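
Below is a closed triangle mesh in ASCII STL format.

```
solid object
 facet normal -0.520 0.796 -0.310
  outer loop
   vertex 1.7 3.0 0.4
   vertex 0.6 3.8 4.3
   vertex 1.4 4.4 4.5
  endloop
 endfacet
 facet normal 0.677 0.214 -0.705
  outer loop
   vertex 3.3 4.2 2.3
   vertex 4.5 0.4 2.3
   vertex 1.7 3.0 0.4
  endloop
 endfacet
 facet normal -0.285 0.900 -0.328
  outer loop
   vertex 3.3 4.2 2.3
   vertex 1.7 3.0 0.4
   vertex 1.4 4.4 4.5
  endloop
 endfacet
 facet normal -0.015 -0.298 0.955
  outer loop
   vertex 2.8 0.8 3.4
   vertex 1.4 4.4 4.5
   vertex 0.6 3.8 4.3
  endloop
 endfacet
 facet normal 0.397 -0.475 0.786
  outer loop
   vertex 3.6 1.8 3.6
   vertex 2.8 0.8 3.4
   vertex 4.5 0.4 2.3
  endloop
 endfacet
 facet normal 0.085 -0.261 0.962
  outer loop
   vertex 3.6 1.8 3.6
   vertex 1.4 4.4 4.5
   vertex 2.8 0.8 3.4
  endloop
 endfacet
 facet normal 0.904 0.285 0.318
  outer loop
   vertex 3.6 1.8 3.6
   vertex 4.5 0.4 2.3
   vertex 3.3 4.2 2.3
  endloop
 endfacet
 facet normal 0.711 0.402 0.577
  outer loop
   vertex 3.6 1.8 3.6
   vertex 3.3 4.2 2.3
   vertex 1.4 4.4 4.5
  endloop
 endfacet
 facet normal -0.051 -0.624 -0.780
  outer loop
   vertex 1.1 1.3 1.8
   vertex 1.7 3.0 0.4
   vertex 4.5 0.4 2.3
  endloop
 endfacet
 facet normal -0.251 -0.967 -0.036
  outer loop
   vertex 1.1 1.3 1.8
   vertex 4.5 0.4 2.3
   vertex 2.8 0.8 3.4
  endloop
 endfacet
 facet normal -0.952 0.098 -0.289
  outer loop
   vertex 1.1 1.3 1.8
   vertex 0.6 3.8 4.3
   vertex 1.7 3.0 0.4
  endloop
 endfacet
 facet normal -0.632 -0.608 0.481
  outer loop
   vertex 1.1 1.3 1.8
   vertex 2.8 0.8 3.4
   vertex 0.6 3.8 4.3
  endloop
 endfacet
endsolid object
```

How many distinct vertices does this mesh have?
8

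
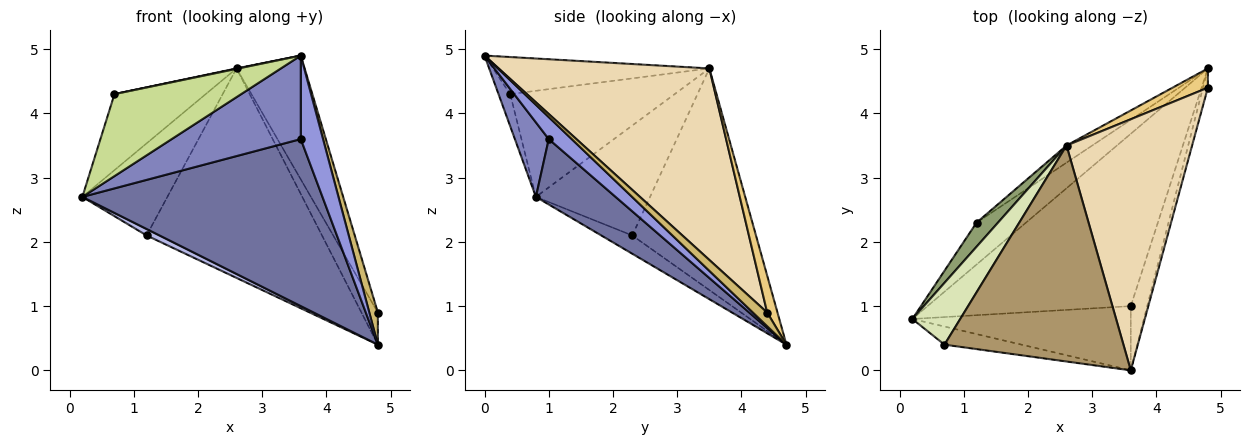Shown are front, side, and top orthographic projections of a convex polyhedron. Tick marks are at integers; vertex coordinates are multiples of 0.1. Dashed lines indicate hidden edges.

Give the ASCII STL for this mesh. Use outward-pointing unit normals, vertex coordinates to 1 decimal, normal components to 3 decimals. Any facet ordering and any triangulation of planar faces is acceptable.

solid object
 facet normal 0.225 -0.678 -0.700
  outer loop
   vertex 3.6 1.0 3.6
   vertex 0.2 0.8 2.7
   vertex 4.8 4.7 0.4
  endloop
 endfacet
 facet normal 0.204 -0.776 -0.597
  outer loop
   vertex 3.6 1.0 3.6
   vertex 3.6 0.0 4.9
   vertex 0.2 0.8 2.7
  endloop
 endfacet
 facet normal 0.633 -0.614 -0.472
  outer loop
   vertex 3.6 1.0 3.6
   vertex 4.8 4.7 0.4
   vertex 3.6 0.0 4.9
  endloop
 endfacet
 facet normal -0.343 -0.142 -0.928
  outer loop
   vertex 1.2 2.3 2.1
   vertex 4.8 4.7 0.4
   vertex 0.2 0.8 2.7
  endloop
 endfacet
 facet normal -0.792 0.590 0.154
  outer loop
   vertex 1.2 2.3 2.1
   vertex 0.2 0.8 2.7
   vertex 2.6 3.5 4.7
  endloop
 endfacet
 facet normal -0.575 0.815 -0.067
  outer loop
   vertex 1.2 2.3 2.1
   vertex 2.6 3.5 4.7
   vertex 4.8 4.7 0.4
  endloop
 endfacet
 facet normal -0.090 -0.972 -0.215
  outer loop
   vertex 0.7 0.4 4.3
   vertex 0.2 0.8 2.7
   vertex 3.6 0.0 4.9
  endloop
 endfacet
 facet normal -0.813 0.451 0.367
  outer loop
   vertex 0.7 0.4 4.3
   vertex 2.6 3.5 4.7
   vertex 0.2 0.8 2.7
  endloop
 endfacet
 facet normal -0.203 -0.002 0.979
  outer loop
   vertex 0.7 0.4 4.3
   vertex 3.6 0.0 4.9
   vertex 2.6 3.5 4.7
  endloop
 endfacet
 facet normal 0.819 -0.492 -0.295
  outer loop
   vertex 4.8 4.4 0.9
   vertex 3.6 0.0 4.9
   vertex 4.8 4.7 0.4
  endloop
 endfacet
 facet normal 0.474 0.755 0.453
  outer loop
   vertex 4.8 4.4 0.9
   vertex 4.8 4.7 0.4
   vertex 2.6 3.5 4.7
  endloop
 endfacet
 facet normal 0.807 0.261 0.529
  outer loop
   vertex 4.8 4.4 0.9
   vertex 2.6 3.5 4.7
   vertex 3.6 0.0 4.9
  endloop
 endfacet
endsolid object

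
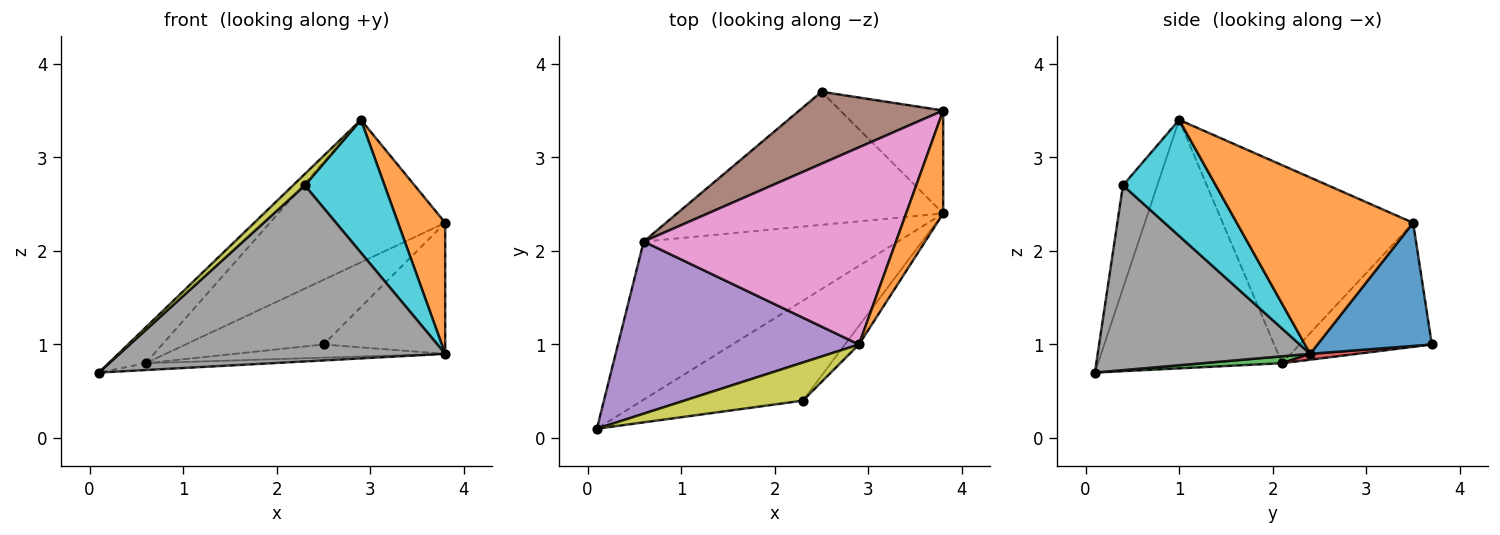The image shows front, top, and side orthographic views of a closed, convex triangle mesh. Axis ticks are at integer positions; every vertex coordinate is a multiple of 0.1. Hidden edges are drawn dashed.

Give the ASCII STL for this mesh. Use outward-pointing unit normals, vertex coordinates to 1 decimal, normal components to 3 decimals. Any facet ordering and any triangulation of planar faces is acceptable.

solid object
 facet normal 0.594 0.632 -0.497
  outer loop
   vertex 3.8 3.5 2.3
   vertex 3.8 2.4 0.9
   vertex 2.5 3.7 1.0
  endloop
 endfacet
 facet normal 0.947 -0.253 0.199
  outer loop
   vertex 3.8 3.5 2.3
   vertex 2.9 1.0 3.4
   vertex 3.8 2.4 0.9
  endloop
 endfacet
 facet normal 0.027 0.043 -0.999
  outer loop
   vertex 0.6 2.1 0.8
   vertex 3.8 2.4 0.9
   vertex 0.1 0.1 0.7
  endloop
 endfacet
 facet normal 0.022 0.098 -0.995
  outer loop
   vertex 0.6 2.1 0.8
   vertex 2.5 3.7 1.0
   vertex 3.8 2.4 0.9
  endloop
 endfacet
 facet normal -0.710 0.143 0.689
  outer loop
   vertex 0.6 2.1 0.8
   vertex 0.1 0.1 0.7
   vertex 2.9 1.0 3.4
  endloop
 endfacet
 facet normal -0.540 0.563 0.626
  outer loop
   vertex 0.6 2.1 0.8
   vertex 3.8 3.5 2.3
   vertex 2.5 3.7 1.0
  endloop
 endfacet
 facet normal -0.537 0.494 0.684
  outer loop
   vertex 0.6 2.1 0.8
   vertex 2.9 1.0 3.4
   vertex 3.8 3.5 2.3
  endloop
 endfacet
 facet normal 0.493 -0.756 -0.429
  outer loop
   vertex 2.3 0.4 2.7
   vertex 0.1 0.1 0.7
   vertex 3.8 2.4 0.9
  endloop
 endfacet
 facet normal -0.640 -0.220 0.737
  outer loop
   vertex 2.3 0.4 2.7
   vertex 2.9 1.0 3.4
   vertex 0.1 0.1 0.7
  endloop
 endfacet
 facet normal 0.755 -0.649 -0.091
  outer loop
   vertex 2.3 0.4 2.7
   vertex 3.8 2.4 0.9
   vertex 2.9 1.0 3.4
  endloop
 endfacet
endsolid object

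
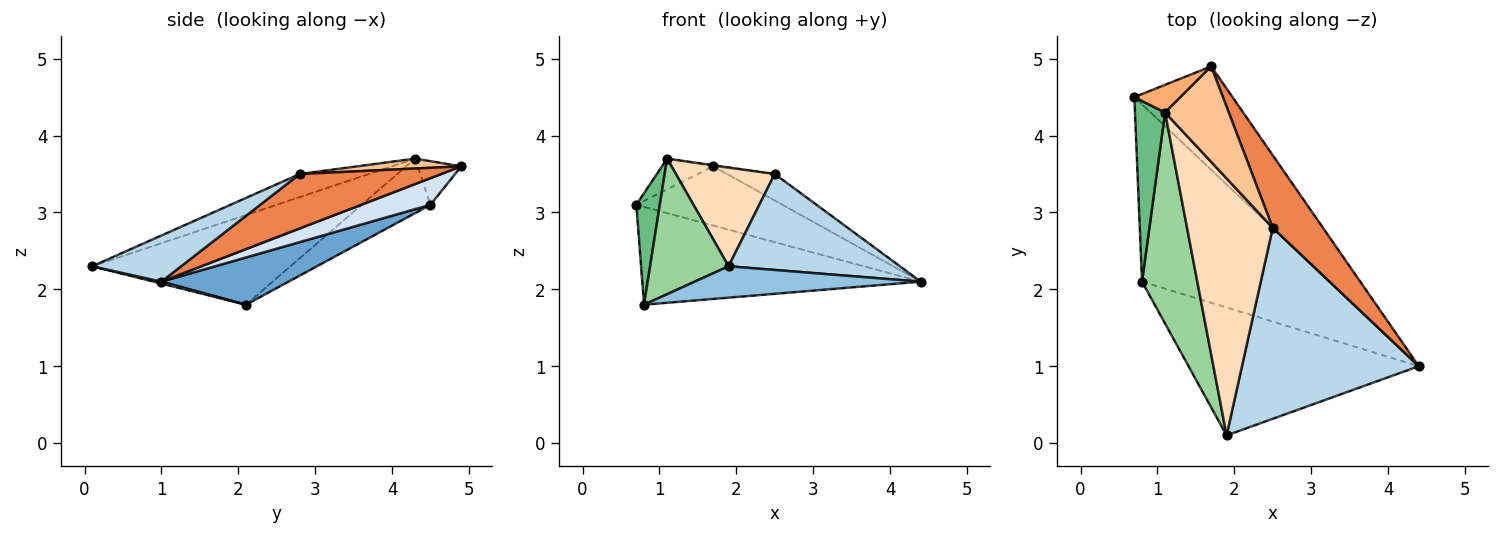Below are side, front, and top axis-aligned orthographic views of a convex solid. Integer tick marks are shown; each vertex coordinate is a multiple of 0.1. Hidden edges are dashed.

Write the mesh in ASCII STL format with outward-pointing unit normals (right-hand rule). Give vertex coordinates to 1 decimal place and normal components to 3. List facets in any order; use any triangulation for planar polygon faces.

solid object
 facet normal 0.215 0.472 -0.855
  outer loop
   vertex 0.8 2.1 1.8
   vertex 0.7 4.5 3.1
   vertex 4.4 1.0 2.1
  endloop
 endfacet
 facet normal 0.008 -0.238 -0.971
  outer loop
   vertex 0.8 2.1 1.8
   vertex 4.4 1.0 2.1
   vertex 1.9 0.1 2.3
  endloop
 endfacet
 facet normal 0.227 -0.437 0.870
  outer loop
   vertex 2.5 2.8 3.5
   vertex 1.9 0.1 2.3
   vertex 4.4 1.0 2.1
  endloop
 endfacet
 facet normal 0.229 0.483 -0.845
  outer loop
   vertex 1.7 4.9 3.6
   vertex 4.4 1.0 2.1
   vertex 0.7 4.5 3.1
  endloop
 endfacet
 facet normal 0.713 0.240 0.659
  outer loop
   vertex 1.7 4.9 3.6
   vertex 2.5 2.8 3.5
   vertex 4.4 1.0 2.1
  endloop
 endfacet
 facet normal -0.534 0.628 0.566
  outer loop
   vertex 1.1 4.3 3.7
   vertex 1.7 4.9 3.6
   vertex 0.7 4.5 3.1
  endloop
 endfacet
 facet normal 0.153 0.011 0.988
  outer loop
   vertex 1.1 4.3 3.7
   vertex 2.5 2.8 3.5
   vertex 1.7 4.9 3.6
  endloop
 endfacet
 facet normal -0.244 -0.348 0.905
  outer loop
   vertex 1.1 4.3 3.7
   vertex 1.9 0.1 2.3
   vertex 2.5 2.8 3.5
  endloop
 endfacet
 facet normal -0.839 -0.286 0.464
  outer loop
   vertex 1.1 4.3 3.7
   vertex 0.7 4.5 3.1
   vertex 0.8 2.1 1.8
  endloop
 endfacet
 facet normal -0.807 -0.319 0.497
  outer loop
   vertex 1.1 4.3 3.7
   vertex 0.8 2.1 1.8
   vertex 1.9 0.1 2.3
  endloop
 endfacet
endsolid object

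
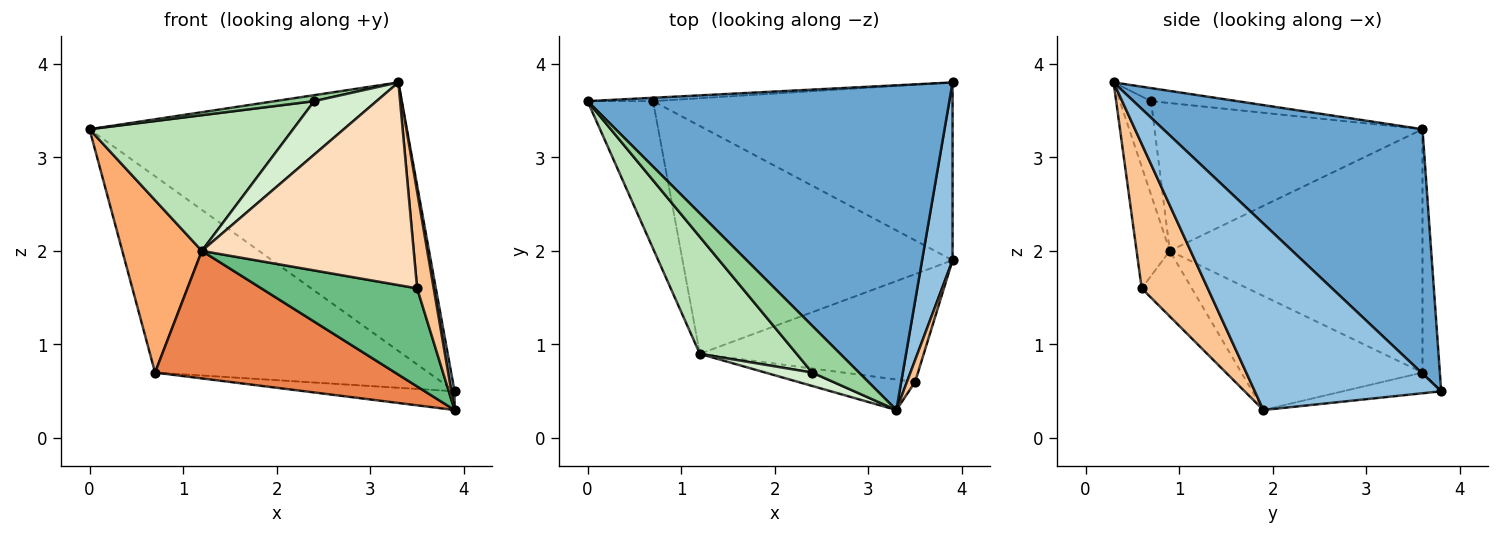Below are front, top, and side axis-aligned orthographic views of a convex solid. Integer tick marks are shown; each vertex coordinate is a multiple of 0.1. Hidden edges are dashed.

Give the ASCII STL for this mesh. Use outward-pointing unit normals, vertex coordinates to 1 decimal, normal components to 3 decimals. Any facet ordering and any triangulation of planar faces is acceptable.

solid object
 facet normal 0.462 0.565 0.684
  outer loop
   vertex 3.3 0.3 3.8
   vertex 3.9 3.8 0.5
   vertex 0.0 3.6 3.3
  endloop
 endfacet
 facet normal 0.987 -0.017 0.161
  outer loop
   vertex 3.9 1.9 0.3
   vertex 3.9 3.8 0.5
   vertex 3.3 0.3 3.8
  endloop
 endfacet
 facet normal -0.063 0.998 -0.017
  outer loop
   vertex 0.7 3.6 0.7
   vertex 0.0 3.6 3.3
   vertex 3.9 3.8 0.5
  endloop
 endfacet
 facet normal -0.069 0.104 -0.992
  outer loop
   vertex 0.7 3.6 0.7
   vertex 3.9 3.8 0.5
   vertex 3.9 1.9 0.3
  endloop
 endfacet
 facet normal -0.346 -0.458 -0.819
  outer loop
   vertex 1.2 0.9 2.0
   vertex 0.7 3.6 0.7
   vertex 3.9 1.9 0.3
  endloop
 endfacet
 facet normal -0.924 -0.291 -0.249
  outer loop
   vertex 1.2 0.9 2.0
   vertex 0.0 3.6 3.3
   vertex 0.7 3.6 0.7
  endloop
 endfacet
 facet normal 0.968 -0.243 0.055
  outer loop
   vertex 3.5 0.6 1.6
   vertex 3.9 1.9 0.3
   vertex 3.3 0.3 3.8
  endloop
 endfacet
 facet normal -0.153 -0.977 -0.147
  outer loop
   vertex 3.5 0.6 1.6
   vertex 3.3 0.3 3.8
   vertex 1.2 0.9 2.0
  endloop
 endfacet
 facet normal -0.212 -0.658 -0.723
  outer loop
   vertex 3.5 0.6 1.6
   vertex 1.2 0.9 2.0
   vertex 3.9 1.9 0.3
  endloop
 endfacet
 facet normal -0.267 -0.122 0.956
  outer loop
   vertex 2.4 0.7 3.6
   vertex 3.3 0.3 3.8
   vertex 0.0 3.6 3.3
  endloop
 endfacet
 facet normal -0.706 -0.536 0.462
  outer loop
   vertex 2.4 0.7 3.6
   vertex 0.0 3.6 3.3
   vertex 1.2 0.9 2.0
  endloop
 endfacet
 facet normal -0.436 -0.873 0.218
  outer loop
   vertex 2.4 0.7 3.6
   vertex 1.2 0.9 2.0
   vertex 3.3 0.3 3.8
  endloop
 endfacet
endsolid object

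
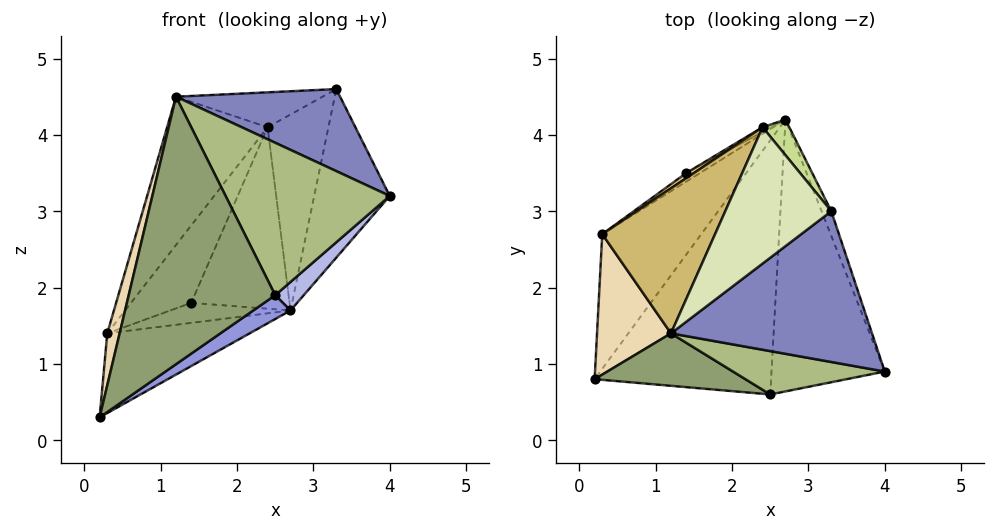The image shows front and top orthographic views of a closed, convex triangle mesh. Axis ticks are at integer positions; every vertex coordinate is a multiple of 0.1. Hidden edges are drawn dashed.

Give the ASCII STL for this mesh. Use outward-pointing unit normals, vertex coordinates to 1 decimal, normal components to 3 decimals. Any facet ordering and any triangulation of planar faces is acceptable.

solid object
 facet normal 0.937 0.346 -0.051
  outer loop
   vertex 3.3 3.0 4.6
   vertex 4.0 0.9 3.2
   vertex 2.7 4.2 1.7
  endloop
 endfacet
 facet normal 0.307 -0.455 0.836
  outer loop
   vertex 1.2 1.4 4.5
   vertex 4.0 0.9 3.2
   vertex 3.3 3.0 4.6
  endloop
 endfacet
 facet normal 0.565 -0.077 -0.822
  outer loop
   vertex 2.5 0.6 1.9
   vertex 0.2 0.8 0.3
   vertex 2.7 4.2 1.7
  endloop
 endfacet
 facet normal 0.662 -0.078 -0.746
  outer loop
   vertex 2.5 0.6 1.9
   vertex 2.7 4.2 1.7
   vertex 4.0 0.9 3.2
  endloop
 endfacet
 facet normal -0.214 -0.959 0.188
  outer loop
   vertex 2.5 0.6 1.9
   vertex 1.2 1.4 4.5
   vertex 0.2 0.8 0.3
  endloop
 endfacet
 facet normal -0.045 -0.961 0.273
  outer loop
   vertex 2.5 0.6 1.9
   vertex 4.0 0.9 3.2
   vertex 1.2 1.4 4.5
  endloop
 endfacet
 facet normal 0.741 0.661 0.120
  outer loop
   vertex 2.4 4.1 4.1
   vertex 3.3 3.0 4.6
   vertex 2.7 4.2 1.7
  endloop
 endfacet
 facet normal -0.229 0.241 0.943
  outer loop
   vertex 2.4 4.1 4.1
   vertex 1.2 1.4 4.5
   vertex 3.3 3.0 4.6
  endloop
 endfacet
 facet normal -0.475 0.880 -0.023
  outer loop
   vertex 1.4 3.5 1.8
   vertex 2.4 4.1 4.1
   vertex 2.7 4.2 1.7
  endloop
 endfacet
 facet normal -0.809 0.420 0.411
  outer loop
   vertex 0.3 2.7 1.4
   vertex 1.2 1.4 4.5
   vertex 2.4 4.1 4.1
  endloop
 endfacet
 facet normal -0.600 0.798 0.052
  outer loop
   vertex 0.3 2.7 1.4
   vertex 2.4 4.1 4.1
   vertex 1.4 3.5 1.8
  endloop
 endfacet
 facet normal -0.966 -0.090 0.243
  outer loop
   vertex 0.3 2.7 1.4
   vertex 0.2 0.8 0.3
   vertex 1.2 1.4 4.5
  endloop
 endfacet
 facet normal -0.206 0.498 -0.842
  outer loop
   vertex 0.3 2.7 1.4
   vertex 2.7 4.2 1.7
   vertex 0.2 0.8 0.3
  endloop
 endfacet
 facet normal -0.465 0.814 -0.349
  outer loop
   vertex 0.3 2.7 1.4
   vertex 1.4 3.5 1.8
   vertex 2.7 4.2 1.7
  endloop
 endfacet
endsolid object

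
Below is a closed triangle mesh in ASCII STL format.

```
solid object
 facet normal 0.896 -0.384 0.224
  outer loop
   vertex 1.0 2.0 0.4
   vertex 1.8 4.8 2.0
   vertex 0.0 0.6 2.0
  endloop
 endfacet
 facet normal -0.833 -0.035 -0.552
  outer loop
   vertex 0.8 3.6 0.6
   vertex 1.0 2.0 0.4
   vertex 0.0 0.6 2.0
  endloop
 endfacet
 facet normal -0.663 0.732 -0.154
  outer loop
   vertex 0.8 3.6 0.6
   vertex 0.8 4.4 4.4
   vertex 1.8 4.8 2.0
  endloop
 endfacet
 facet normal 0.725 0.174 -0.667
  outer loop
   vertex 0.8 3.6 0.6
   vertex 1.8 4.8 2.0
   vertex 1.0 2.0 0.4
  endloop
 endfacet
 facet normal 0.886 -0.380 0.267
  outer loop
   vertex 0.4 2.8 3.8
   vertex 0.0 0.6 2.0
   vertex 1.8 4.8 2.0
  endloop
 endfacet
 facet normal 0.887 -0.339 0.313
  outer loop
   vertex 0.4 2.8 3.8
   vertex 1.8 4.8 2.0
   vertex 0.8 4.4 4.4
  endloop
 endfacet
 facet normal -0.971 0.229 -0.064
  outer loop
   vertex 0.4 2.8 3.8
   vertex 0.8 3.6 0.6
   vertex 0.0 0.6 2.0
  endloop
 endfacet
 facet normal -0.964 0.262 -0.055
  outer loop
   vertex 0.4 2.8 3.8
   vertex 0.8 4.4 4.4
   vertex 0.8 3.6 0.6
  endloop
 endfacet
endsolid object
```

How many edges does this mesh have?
12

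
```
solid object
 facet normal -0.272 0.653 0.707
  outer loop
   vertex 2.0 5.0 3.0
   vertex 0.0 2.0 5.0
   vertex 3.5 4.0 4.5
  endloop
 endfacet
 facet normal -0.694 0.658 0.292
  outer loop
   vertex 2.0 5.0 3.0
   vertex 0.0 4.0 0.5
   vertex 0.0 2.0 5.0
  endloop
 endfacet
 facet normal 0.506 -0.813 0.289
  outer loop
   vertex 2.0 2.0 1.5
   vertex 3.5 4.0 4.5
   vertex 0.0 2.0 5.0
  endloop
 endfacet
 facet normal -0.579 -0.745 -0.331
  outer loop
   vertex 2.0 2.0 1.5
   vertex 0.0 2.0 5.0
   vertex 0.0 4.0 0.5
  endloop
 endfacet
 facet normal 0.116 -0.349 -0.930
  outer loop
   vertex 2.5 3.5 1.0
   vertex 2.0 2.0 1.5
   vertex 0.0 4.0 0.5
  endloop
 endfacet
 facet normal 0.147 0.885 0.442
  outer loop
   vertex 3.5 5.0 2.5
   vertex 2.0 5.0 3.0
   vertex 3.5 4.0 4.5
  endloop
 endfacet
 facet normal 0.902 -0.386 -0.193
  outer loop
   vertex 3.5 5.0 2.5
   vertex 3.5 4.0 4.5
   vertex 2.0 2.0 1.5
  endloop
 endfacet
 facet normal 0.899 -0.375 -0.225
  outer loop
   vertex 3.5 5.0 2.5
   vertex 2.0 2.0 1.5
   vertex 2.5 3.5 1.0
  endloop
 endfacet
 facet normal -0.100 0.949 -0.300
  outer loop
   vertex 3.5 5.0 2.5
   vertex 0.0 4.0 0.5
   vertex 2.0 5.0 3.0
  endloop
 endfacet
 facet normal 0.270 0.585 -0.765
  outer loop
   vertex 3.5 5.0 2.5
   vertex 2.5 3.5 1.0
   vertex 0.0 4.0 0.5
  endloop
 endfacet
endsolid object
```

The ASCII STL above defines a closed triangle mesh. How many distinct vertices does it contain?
7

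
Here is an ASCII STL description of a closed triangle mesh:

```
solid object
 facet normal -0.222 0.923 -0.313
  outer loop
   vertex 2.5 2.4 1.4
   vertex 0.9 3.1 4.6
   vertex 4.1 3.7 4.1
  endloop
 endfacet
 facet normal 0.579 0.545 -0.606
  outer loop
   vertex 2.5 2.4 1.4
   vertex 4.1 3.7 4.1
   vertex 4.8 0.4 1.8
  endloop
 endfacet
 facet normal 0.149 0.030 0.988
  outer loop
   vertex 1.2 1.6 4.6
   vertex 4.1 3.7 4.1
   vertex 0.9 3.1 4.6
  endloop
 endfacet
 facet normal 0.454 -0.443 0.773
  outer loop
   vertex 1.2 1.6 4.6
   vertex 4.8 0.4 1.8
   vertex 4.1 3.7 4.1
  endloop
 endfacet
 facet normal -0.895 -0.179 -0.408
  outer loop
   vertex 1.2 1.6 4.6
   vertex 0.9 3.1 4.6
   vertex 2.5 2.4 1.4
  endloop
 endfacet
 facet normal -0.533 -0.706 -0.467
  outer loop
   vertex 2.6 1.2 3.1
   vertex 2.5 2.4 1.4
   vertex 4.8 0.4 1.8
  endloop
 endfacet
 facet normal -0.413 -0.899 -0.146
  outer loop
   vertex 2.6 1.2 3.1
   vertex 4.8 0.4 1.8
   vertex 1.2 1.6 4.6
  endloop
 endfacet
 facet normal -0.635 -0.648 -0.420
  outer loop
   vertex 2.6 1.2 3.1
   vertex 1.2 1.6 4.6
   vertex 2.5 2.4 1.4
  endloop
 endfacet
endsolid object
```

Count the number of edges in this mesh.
12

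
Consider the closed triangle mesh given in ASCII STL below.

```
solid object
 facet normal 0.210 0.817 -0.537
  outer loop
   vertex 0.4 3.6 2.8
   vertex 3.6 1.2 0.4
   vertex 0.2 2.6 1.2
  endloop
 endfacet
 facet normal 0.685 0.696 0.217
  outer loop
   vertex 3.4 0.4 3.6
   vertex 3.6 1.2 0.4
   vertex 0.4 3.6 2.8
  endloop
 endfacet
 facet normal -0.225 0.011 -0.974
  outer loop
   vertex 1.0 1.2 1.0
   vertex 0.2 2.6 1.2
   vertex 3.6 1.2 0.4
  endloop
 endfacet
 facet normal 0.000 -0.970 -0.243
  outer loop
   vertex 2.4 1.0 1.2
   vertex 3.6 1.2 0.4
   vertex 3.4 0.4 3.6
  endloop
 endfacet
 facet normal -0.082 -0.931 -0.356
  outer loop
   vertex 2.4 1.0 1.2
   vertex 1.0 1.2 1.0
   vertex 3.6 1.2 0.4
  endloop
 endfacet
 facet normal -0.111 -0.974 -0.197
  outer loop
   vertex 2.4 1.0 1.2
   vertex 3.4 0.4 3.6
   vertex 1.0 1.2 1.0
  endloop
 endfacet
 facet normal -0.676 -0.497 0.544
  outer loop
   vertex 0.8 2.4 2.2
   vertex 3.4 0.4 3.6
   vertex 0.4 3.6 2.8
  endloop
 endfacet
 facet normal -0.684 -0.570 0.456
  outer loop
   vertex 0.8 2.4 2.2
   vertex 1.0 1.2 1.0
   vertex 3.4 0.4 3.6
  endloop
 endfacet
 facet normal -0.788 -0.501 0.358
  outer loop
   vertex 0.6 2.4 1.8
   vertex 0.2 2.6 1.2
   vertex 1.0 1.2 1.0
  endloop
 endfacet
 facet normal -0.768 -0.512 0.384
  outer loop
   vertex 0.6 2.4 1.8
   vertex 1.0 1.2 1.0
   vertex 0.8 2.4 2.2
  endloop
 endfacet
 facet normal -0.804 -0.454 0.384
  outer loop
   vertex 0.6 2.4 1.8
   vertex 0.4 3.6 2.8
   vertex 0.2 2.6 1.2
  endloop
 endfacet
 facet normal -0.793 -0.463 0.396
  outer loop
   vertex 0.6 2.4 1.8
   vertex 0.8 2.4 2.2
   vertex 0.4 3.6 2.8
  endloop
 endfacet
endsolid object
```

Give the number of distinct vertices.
8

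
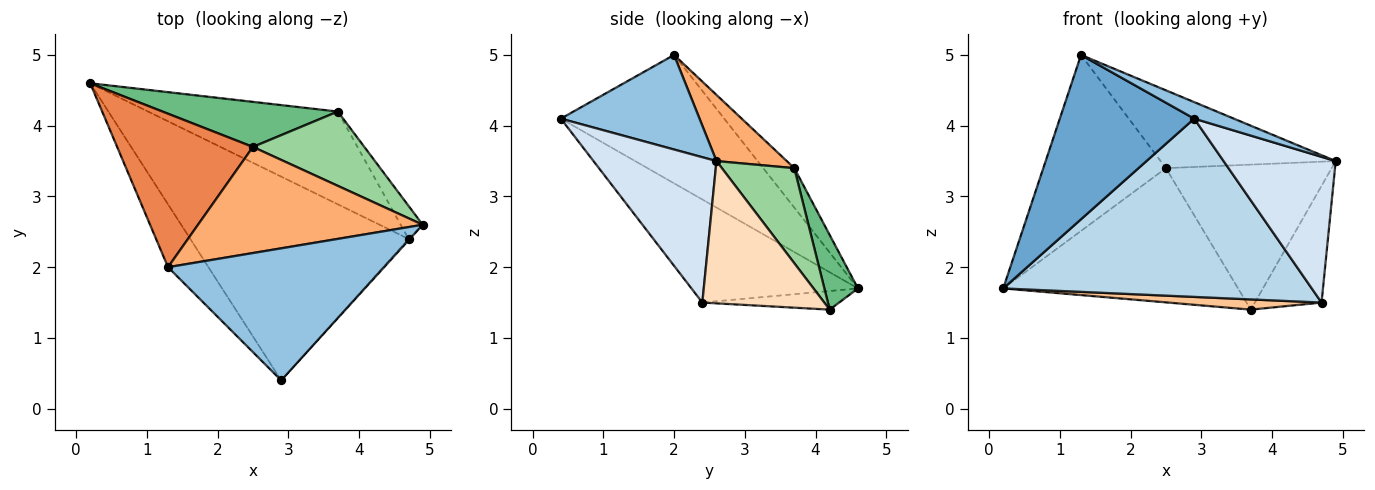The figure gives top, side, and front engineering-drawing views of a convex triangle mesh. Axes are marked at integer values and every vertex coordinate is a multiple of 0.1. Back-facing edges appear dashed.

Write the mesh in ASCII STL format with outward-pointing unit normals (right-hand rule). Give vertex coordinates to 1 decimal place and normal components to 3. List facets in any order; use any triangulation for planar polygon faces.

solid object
 facet normal -0.750 -0.617 -0.236
  outer loop
   vertex 1.3 2.0 5.0
   vertex 0.2 4.6 1.7
   vertex 2.9 0.4 4.1
  endloop
 endfacet
 facet normal 0.398 -0.114 0.910
  outer loop
   vertex 1.3 2.0 5.0
   vertex 2.9 0.4 4.1
   vertex 4.9 2.6 3.5
  endloop
 endfacet
 facet normal -0.335 -0.620 -0.709
  outer loop
   vertex 4.7 2.4 1.5
   vertex 2.9 0.4 4.1
   vertex 0.2 4.6 1.7
  endloop
 endfacet
 facet normal 0.739 -0.674 -0.007
  outer loop
   vertex 4.7 2.4 1.5
   vertex 4.9 2.6 3.5
   vertex 2.9 0.4 4.1
  endloop
 endfacet
 facet normal -0.188 0.740 0.646
  outer loop
   vertex 2.5 3.7 3.4
   vertex 0.2 4.6 1.7
   vertex 1.3 2.0 5.0
  endloop
 endfacet
 facet normal 0.231 0.575 0.785
  outer loop
   vertex 2.5 3.7 3.4
   vertex 1.3 2.0 5.0
   vertex 4.9 2.6 3.5
  endloop
 endfacet
 facet normal -0.097 -0.109 -0.989
  outer loop
   vertex 3.7 4.2 1.4
   vertex 4.7 2.4 1.5
   vertex 0.2 4.6 1.7
  endloop
 endfacet
 facet normal 0.869 0.476 -0.134
  outer loop
   vertex 3.7 4.2 1.4
   vertex 4.9 2.6 3.5
   vertex 4.7 2.4 1.5
  endloop
 endfacet
 facet normal 0.134 0.939 0.315
  outer loop
   vertex 3.7 4.2 1.4
   vertex 0.2 4.6 1.7
   vertex 2.5 3.7 3.4
  endloop
 endfacet
 facet normal 0.362 0.830 0.425
  outer loop
   vertex 3.7 4.2 1.4
   vertex 2.5 3.7 3.4
   vertex 4.9 2.6 3.5
  endloop
 endfacet
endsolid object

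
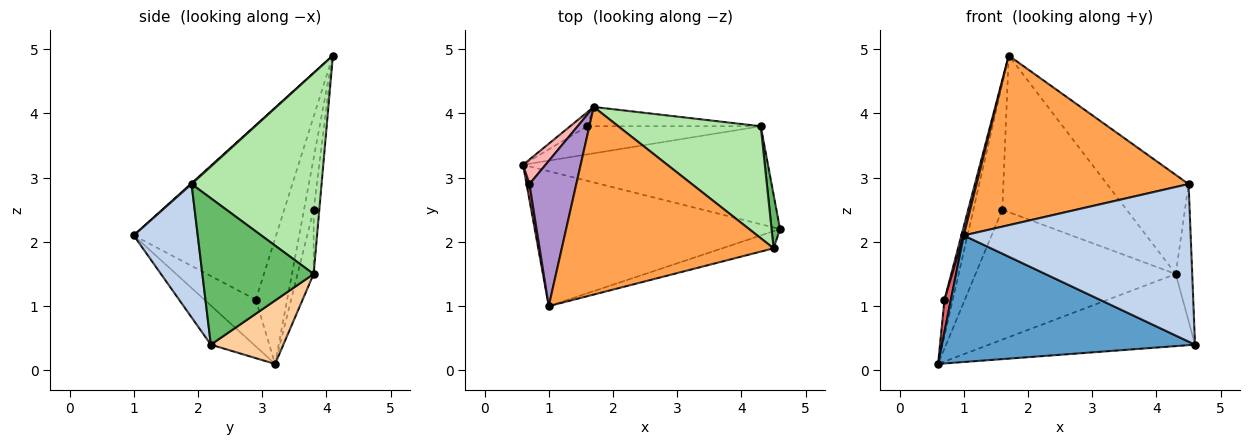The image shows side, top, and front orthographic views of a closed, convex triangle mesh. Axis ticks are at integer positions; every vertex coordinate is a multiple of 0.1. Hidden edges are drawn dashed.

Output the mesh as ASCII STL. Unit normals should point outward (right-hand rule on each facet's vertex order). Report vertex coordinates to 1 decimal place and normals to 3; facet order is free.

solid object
 facet normal -0.116 -0.680 -0.724
  outer loop
   vertex 1.0 1.0 2.1
   vertex 0.6 3.2 0.1
   vertex 4.6 2.2 0.4
  endloop
 endfacet
 facet normal 0.270 -0.957 -0.104
  outer loop
   vertex 4.5 1.9 2.9
   vertex 1.0 1.0 2.1
   vertex 4.6 2.2 0.4
  endloop
 endfacet
 facet normal 0.003 -0.671 0.742
  outer loop
   vertex 4.5 1.9 2.9
   vertex 1.7 4.1 4.9
   vertex 1.0 1.0 2.1
  endloop
 endfacet
 facet normal 0.204 0.580 -0.788
  outer loop
   vertex 4.3 3.8 1.5
   vertex 4.6 2.2 0.4
   vertex 0.6 3.2 0.1
  endloop
 endfacet
 facet normal 0.988 0.146 0.057
  outer loop
   vertex 4.3 3.8 1.5
   vertex 4.5 1.9 2.9
   vertex 4.6 2.2 0.4
  endloop
 endfacet
 facet normal 0.726 0.456 0.515
  outer loop
   vertex 4.3 3.8 1.5
   vertex 1.7 4.1 4.9
   vertex 4.5 1.9 2.9
  endloop
 endfacet
 facet normal -0.990 -0.124 0.062
  outer loop
   vertex 0.7 2.9 1.1
   vertex 0.6 3.2 0.1
   vertex 1.0 1.0 2.1
  endloop
 endfacet
 facet normal -0.952 0.252 0.171
  outer loop
   vertex 0.7 2.9 1.1
   vertex 1.7 4.1 4.9
   vertex 0.6 3.2 0.1
  endloop
 endfacet
 facet normal -0.966 -0.016 0.259
  outer loop
   vertex 0.7 2.9 1.1
   vertex 1.0 1.0 2.1
   vertex 1.7 4.1 4.9
  endloop
 endfacet
 facet normal -0.314 0.943 -0.105
  outer loop
   vertex 1.6 3.8 2.5
   vertex 0.6 3.2 0.1
   vertex 1.7 4.1 4.9
  endloop
 endfacet
 facet normal -0.078 0.974 -0.211
  outer loop
   vertex 1.6 3.8 2.5
   vertex 4.3 3.8 1.5
   vertex 0.6 3.2 0.1
  endloop
 endfacet
 facet normal -0.045 0.991 -0.122
  outer loop
   vertex 1.6 3.8 2.5
   vertex 1.7 4.1 4.9
   vertex 4.3 3.8 1.5
  endloop
 endfacet
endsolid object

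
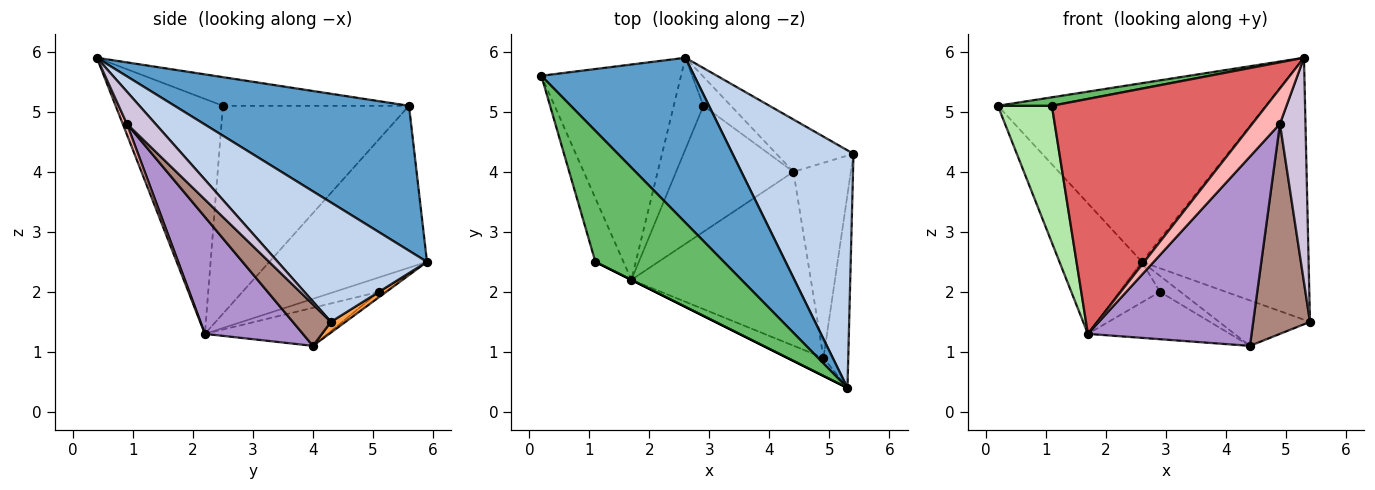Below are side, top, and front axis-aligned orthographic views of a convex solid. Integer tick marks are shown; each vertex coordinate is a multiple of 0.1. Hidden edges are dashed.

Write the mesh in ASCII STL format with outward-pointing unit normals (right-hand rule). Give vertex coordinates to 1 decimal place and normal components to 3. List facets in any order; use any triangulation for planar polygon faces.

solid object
 facet normal 0.541 0.618 0.570
  outer loop
   vertex 2.6 5.9 2.5
   vertex 0.2 5.6 5.1
   vertex 5.3 0.4 5.9
  endloop
 endfacet
 facet normal 0.553 0.617 0.560
  outer loop
   vertex 2.6 5.9 2.5
   vertex 5.3 0.4 5.9
   vertex 5.4 4.3 1.5
  endloop
 endfacet
 facet normal 0.105 0.652 -0.751
  outer loop
   vertex 2.6 5.9 2.5
   vertex 5.4 4.3 1.5
   vertex 4.4 4.0 1.1
  endloop
 endfacet
 facet normal -0.704 0.368 -0.607
  outer loop
   vertex 2.6 5.9 2.5
   vertex 1.7 2.2 1.3
   vertex 0.2 5.6 5.1
  endloop
 endfacet
 facet normal -0.217 -0.063 0.974
  outer loop
   vertex 1.1 2.5 5.1
   vertex 5.3 0.4 5.9
   vertex 0.2 5.6 5.1
  endloop
 endfacet
 facet normal -0.952 -0.276 -0.129
  outer loop
   vertex 1.1 2.5 5.1
   vertex 0.2 5.6 5.1
   vertex 1.7 2.2 1.3
  endloop
 endfacet
 facet normal -0.447 -0.894 0.000
  outer loop
   vertex 1.1 2.5 5.1
   vertex 1.7 2.2 1.3
   vertex 5.3 0.4 5.9
  endloop
 endfacet
 facet normal 0.133 -0.883 -0.450
  outer loop
   vertex 4.9 0.9 4.8
   vertex 5.3 0.4 5.9
   vertex 1.7 2.2 1.3
  endloop
 endfacet
 facet normal 0.403 -0.674 -0.619
  outer loop
   vertex 4.9 0.9 4.8
   vertex 1.7 2.2 1.3
   vertex 4.4 4.0 1.1
  endloop
 endfacet
 facet normal 0.646 -0.578 -0.498
  outer loop
   vertex 4.9 0.9 4.8
   vertex 5.4 4.3 1.5
   vertex 5.3 0.4 5.9
  endloop
 endfacet
 facet normal 0.441 -0.658 -0.611
  outer loop
   vertex 4.9 0.9 4.8
   vertex 4.4 4.0 1.1
   vertex 5.4 4.3 1.5
  endloop
 endfacet
 facet normal -0.291 0.336 -0.896
  outer loop
   vertex 2.9 5.1 2.0
   vertex 4.4 4.0 1.1
   vertex 1.7 2.2 1.3
  endloop
 endfacet
 facet normal -0.169 0.476 -0.863
  outer loop
   vertex 2.9 5.1 2.0
   vertex 2.6 5.9 2.5
   vertex 4.4 4.0 1.1
  endloop
 endfacet
 facet normal -0.406 0.370 -0.836
  outer loop
   vertex 2.9 5.1 2.0
   vertex 1.7 2.2 1.3
   vertex 2.6 5.9 2.5
  endloop
 endfacet
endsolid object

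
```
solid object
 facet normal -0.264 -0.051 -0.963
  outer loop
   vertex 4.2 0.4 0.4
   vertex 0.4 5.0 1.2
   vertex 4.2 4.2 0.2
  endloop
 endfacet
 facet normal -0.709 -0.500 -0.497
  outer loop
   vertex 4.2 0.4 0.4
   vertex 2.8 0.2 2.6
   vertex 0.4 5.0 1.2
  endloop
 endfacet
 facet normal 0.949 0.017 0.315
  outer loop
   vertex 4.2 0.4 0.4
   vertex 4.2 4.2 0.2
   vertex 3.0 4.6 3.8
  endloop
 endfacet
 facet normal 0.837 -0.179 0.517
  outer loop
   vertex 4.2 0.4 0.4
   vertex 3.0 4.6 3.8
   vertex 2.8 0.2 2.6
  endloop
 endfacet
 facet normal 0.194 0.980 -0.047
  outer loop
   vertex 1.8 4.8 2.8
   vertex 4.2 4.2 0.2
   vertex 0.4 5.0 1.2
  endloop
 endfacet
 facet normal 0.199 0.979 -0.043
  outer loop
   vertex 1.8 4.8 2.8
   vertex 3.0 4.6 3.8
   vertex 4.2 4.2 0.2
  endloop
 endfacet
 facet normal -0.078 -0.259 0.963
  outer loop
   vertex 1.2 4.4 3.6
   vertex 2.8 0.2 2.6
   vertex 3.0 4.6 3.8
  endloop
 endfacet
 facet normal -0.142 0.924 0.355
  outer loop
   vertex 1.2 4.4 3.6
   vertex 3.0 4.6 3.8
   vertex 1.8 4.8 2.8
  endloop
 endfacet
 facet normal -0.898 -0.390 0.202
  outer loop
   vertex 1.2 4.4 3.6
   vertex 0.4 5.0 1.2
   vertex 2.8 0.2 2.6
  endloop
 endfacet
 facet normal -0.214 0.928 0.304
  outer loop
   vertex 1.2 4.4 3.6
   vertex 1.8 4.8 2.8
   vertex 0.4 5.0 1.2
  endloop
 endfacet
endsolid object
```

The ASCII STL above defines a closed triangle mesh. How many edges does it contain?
15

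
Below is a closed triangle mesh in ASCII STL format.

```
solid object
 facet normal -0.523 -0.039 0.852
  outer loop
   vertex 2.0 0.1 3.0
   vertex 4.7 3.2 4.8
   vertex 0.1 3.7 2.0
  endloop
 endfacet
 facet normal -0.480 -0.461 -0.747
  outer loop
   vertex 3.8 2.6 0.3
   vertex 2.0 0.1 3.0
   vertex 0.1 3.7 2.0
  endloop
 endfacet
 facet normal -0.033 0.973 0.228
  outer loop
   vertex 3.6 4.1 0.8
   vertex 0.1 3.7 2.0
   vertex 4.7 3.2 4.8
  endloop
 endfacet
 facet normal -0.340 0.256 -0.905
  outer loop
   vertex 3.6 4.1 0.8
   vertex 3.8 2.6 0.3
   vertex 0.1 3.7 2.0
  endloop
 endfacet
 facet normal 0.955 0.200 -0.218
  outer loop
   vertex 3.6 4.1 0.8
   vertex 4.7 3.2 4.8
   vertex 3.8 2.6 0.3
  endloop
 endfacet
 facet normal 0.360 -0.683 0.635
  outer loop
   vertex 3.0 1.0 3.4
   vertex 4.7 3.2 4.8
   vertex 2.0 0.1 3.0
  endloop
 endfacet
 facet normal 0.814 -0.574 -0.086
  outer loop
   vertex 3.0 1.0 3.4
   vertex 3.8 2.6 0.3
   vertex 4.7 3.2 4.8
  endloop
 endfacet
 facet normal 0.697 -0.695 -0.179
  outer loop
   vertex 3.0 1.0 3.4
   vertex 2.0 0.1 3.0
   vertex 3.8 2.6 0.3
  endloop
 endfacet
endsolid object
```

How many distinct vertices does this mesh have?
6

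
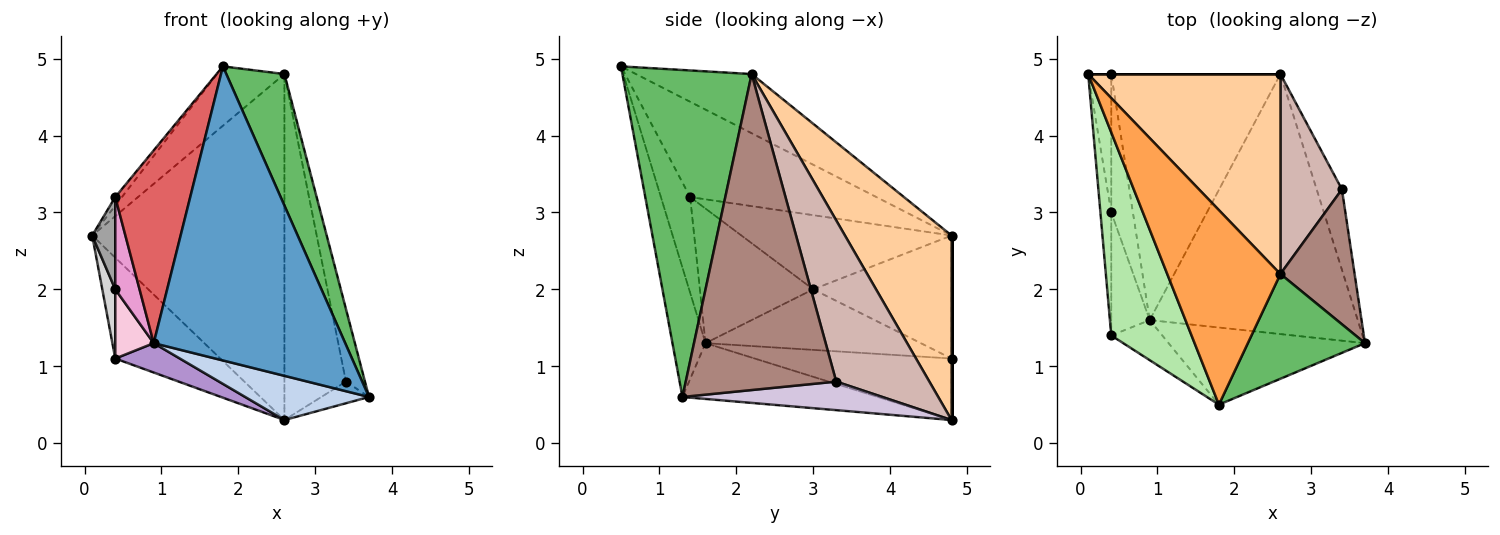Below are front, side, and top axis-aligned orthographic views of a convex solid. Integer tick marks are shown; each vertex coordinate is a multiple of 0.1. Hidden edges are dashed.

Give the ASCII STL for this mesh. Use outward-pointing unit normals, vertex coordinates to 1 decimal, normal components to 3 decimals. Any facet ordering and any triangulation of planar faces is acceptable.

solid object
 facet normal -0.165 -0.954 -0.250
  outer loop
   vertex 0.9 1.6 1.3
   vertex 3.7 1.3 0.6
   vertex 1.8 0.5 4.9
  endloop
 endfacet
 facet normal -0.256 -0.162 -0.953
  outer loop
   vertex 0.9 1.6 1.3
   vertex 2.6 4.8 0.3
   vertex 3.7 1.3 0.6
  endloop
 endfacet
 facet normal -0.447 0.261 0.855
  outer loop
   vertex 2.6 2.2 4.8
   vertex 0.1 4.8 2.7
   vertex 1.8 0.5 4.9
  endloop
 endfacet
 facet normal 0.433 0.781 0.451
  outer loop
   vertex 2.6 2.2 4.8
   vertex 2.6 4.8 0.3
   vertex 0.1 4.8 2.7
  endloop
 endfacet
 facet normal 0.867 -0.390 0.311
  outer loop
   vertex 2.6 2.2 4.8
   vertex 1.8 0.5 4.9
   vertex 3.7 1.3 0.6
  endloop
 endfacet
 facet normal -0.765 0.027 0.644
  outer loop
   vertex 0.4 1.4 3.2
   vertex 1.8 0.5 4.9
   vertex 0.1 4.8 2.7
  endloop
 endfacet
 facet normal -0.357 -0.915 -0.190
  outer loop
   vertex 0.4 1.4 3.2
   vertex 0.9 1.6 1.3
   vertex 1.8 0.5 4.9
  endloop
 endfacet
 facet normal 0.000 1.000 0.000
  outer loop
   vertex 0.4 4.8 1.1
   vertex 0.1 4.8 2.7
   vertex 2.6 4.8 0.3
  endloop
 endfacet
 facet normal -0.340 -0.111 -0.934
  outer loop
   vertex 0.4 4.8 1.1
   vertex 2.6 4.8 0.3
   vertex 0.9 1.6 1.3
  endloop
 endfacet
 facet normal 0.737 0.176 -0.652
  outer loop
   vertex 3.4 3.3 0.8
   vertex 3.7 1.3 0.6
   vertex 2.6 4.8 0.3
  endloop
 endfacet
 facet normal 0.966 0.122 0.227
  outer loop
   vertex 3.4 3.3 0.8
   vertex 2.6 2.2 4.8
   vertex 3.7 1.3 0.6
  endloop
 endfacet
 facet normal 0.795 0.525 0.303
  outer loop
   vertex 3.4 3.3 0.8
   vertex 2.6 4.8 0.3
   vertex 2.6 2.2 4.8
  endloop
 endfacet
 facet normal -0.942 -0.202 -0.269
  outer loop
   vertex 0.4 3.0 2.0
   vertex 0.9 1.6 1.3
   vertex 0.4 1.4 3.2
  endloop
 endfacet
 facet normal -0.929 -0.166 -0.332
  outer loop
   vertex 0.4 3.0 2.0
   vertex 0.4 4.8 1.1
   vertex 0.9 1.6 1.3
  endloop
 endfacet
 facet normal -0.984 -0.108 -0.144
  outer loop
   vertex 0.4 3.0 2.0
   vertex 0.4 1.4 3.2
   vertex 0.1 4.8 2.7
  endloop
 endfacet
 facet normal -0.979 -0.092 -0.184
  outer loop
   vertex 0.4 3.0 2.0
   vertex 0.1 4.8 2.7
   vertex 0.4 4.8 1.1
  endloop
 endfacet
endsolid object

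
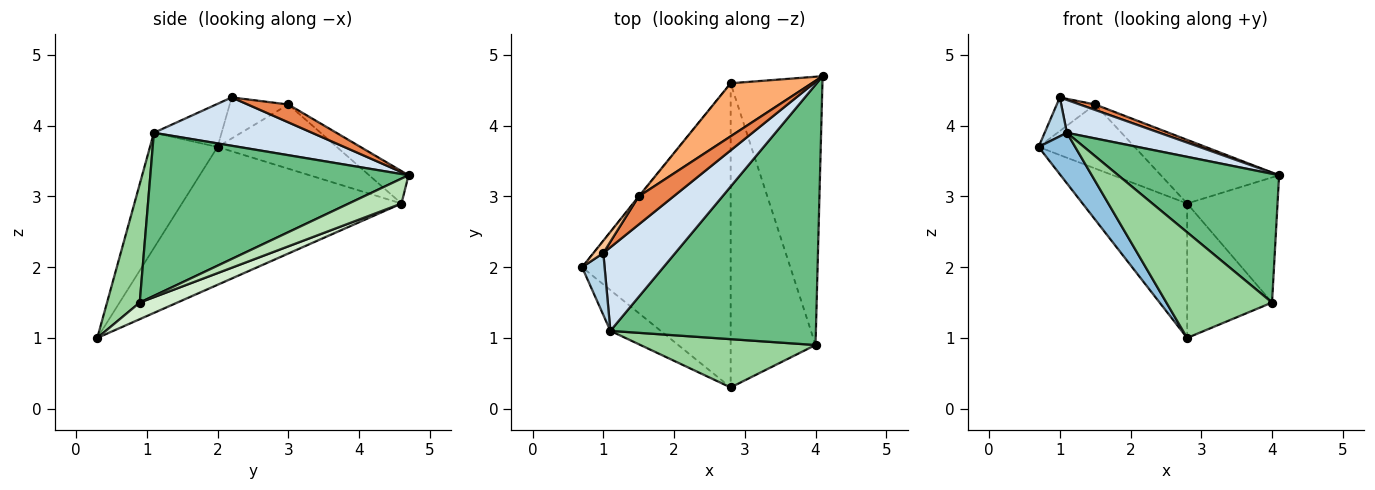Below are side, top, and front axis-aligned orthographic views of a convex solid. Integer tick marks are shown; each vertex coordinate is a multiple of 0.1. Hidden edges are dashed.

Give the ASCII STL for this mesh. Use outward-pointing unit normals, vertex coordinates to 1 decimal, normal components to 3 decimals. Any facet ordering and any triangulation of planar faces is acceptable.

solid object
 facet normal -0.647 0.308 -0.697
  outer loop
   vertex 2.8 4.6 2.9
   vertex 2.8 0.3 1.0
   vertex 0.7 2.0 3.7
  endloop
 endfacet
 facet normal -0.821 -0.445 -0.359
  outer loop
   vertex 1.1 1.1 3.9
   vertex 0.7 2.0 3.7
   vertex 2.8 0.3 1.0
  endloop
 endfacet
 facet normal -0.851 -0.279 0.445
  outer loop
   vertex 1.1 1.1 3.9
   vertex 1.0 2.2 4.4
   vertex 0.7 2.0 3.7
  endloop
 endfacet
 facet normal 0.530 -0.310 0.789
  outer loop
   vertex 1.1 1.1 3.9
   vertex 4.1 4.7 3.3
   vertex 1.0 2.2 4.4
  endloop
 endfacet
 facet normal 0.449 -0.171 0.877
  outer loop
   vertex 1.5 3.0 4.3
   vertex 1.0 2.2 4.4
   vertex 4.1 4.7 3.3
  endloop
 endfacet
 facet normal -0.248 0.744 0.620
  outer loop
   vertex 1.5 3.0 4.3
   vertex 4.1 4.7 3.3
   vertex 2.8 4.6 2.9
  endloop
 endfacet
 facet normal -0.820 0.537 0.198
  outer loop
   vertex 1.5 3.0 4.3
   vertex 0.7 2.0 3.7
   vertex 1.0 2.2 4.4
  endloop
 endfacet
 facet normal -0.779 0.627 -0.007
  outer loop
   vertex 1.5 3.0 4.3
   vertex 2.8 4.6 2.9
   vertex 0.7 2.0 3.7
  endloop
 endfacet
 facet normal 0.580 -0.361 0.730
  outer loop
   vertex 4.0 0.9 1.5
   vertex 4.1 4.7 3.3
   vertex 1.1 1.1 3.9
  endloop
 endfacet
 facet normal 0.271 -0.875 0.400
  outer loop
   vertex 4.0 0.9 1.5
   vertex 1.1 1.1 3.9
   vertex 2.8 0.3 1.0
  endloop
 endfacet
 facet normal 0.239 0.411 -0.880
  outer loop
   vertex 4.0 0.9 1.5
   vertex 2.8 4.6 2.9
   vertex 4.1 4.7 3.3
  endloop
 endfacet
 facet normal 0.176 0.398 -0.900
  outer loop
   vertex 4.0 0.9 1.5
   vertex 2.8 0.3 1.0
   vertex 2.8 4.6 2.9
  endloop
 endfacet
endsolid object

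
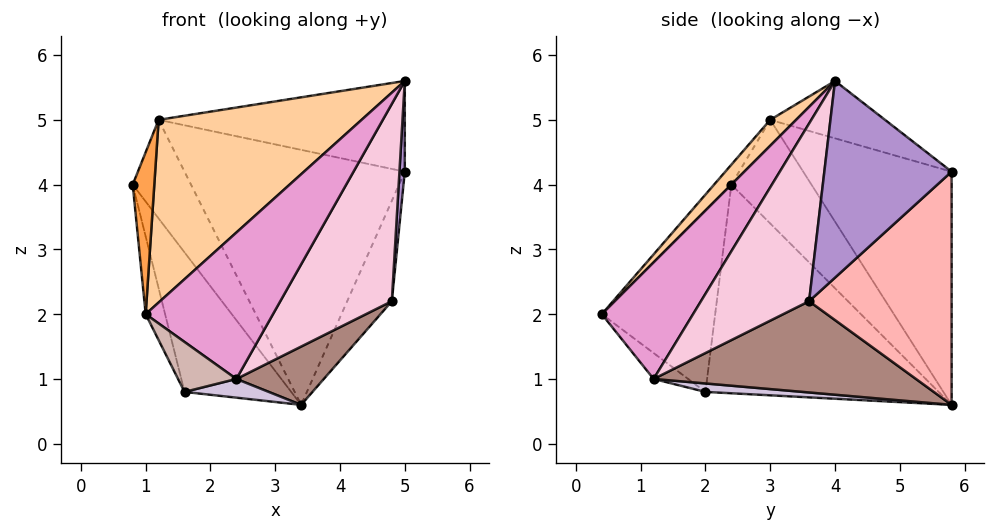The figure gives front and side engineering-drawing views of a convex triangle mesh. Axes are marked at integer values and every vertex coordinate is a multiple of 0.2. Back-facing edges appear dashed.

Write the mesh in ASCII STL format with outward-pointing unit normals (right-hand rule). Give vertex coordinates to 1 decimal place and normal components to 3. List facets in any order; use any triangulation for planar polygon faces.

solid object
 facet normal -0.952 0.163 -0.258
  outer loop
   vertex 1.6 2.0 0.8
   vertex 1.0 0.4 2.0
   vertex 0.8 2.4 4.0
  endloop
 endfacet
 facet normal -0.876 0.401 -0.269
  outer loop
   vertex 1.6 2.0 0.8
   vertex 0.8 2.4 4.0
   vertex 3.4 5.8 0.6
  endloop
 endfacet
 facet normal -0.507 -0.634 0.583
  outer loop
   vertex 1.2 3.0 5.0
   vertex 0.8 2.4 4.0
   vertex 1.0 0.4 2.0
  endloop
 endfacet
 facet normal 0.096 -0.755 0.648
  outer loop
   vertex 1.2 3.0 5.0
   vertex 1.0 0.4 2.0
   vertex 5.0 4.0 5.6
  endloop
 endfacet
 facet normal -0.275 0.590 0.759
  outer loop
   vertex 1.2 3.0 5.0
   vertex 5.0 4.0 5.6
   vertex 5.0 5.8 4.2
  endloop
 endfacet
 facet normal -0.808 0.588 -0.030
  outer loop
   vertex 1.2 3.0 5.0
   vertex 3.4 5.8 0.6
   vertex 0.8 2.4 4.0
  endloop
 endfacet
 facet normal -0.542 0.805 0.241
  outer loop
   vertex 1.2 3.0 5.0
   vertex 5.0 5.8 4.2
   vertex 3.4 5.8 0.6
  endloop
 endfacet
 facet normal 0.879 0.275 -0.390
  outer loop
   vertex 4.8 3.6 2.2
   vertex 3.4 5.8 0.6
   vertex 5.0 5.8 4.2
  endloop
 endfacet
 facet normal 0.998 -0.042 -0.054
  outer loop
   vertex 4.8 3.6 2.2
   vertex 5.0 5.8 4.2
   vertex 5.0 4.0 5.6
  endloop
 endfacet
 facet normal 0.132 -0.114 -0.985
  outer loop
   vertex 2.4 1.2 1.0
   vertex 1.6 2.0 0.8
   vertex 3.4 5.8 0.6
  endloop
 endfacet
 facet normal 0.588 -0.196 -0.784
  outer loop
   vertex 2.4 1.2 1.0
   vertex 3.4 5.8 0.6
   vertex 4.8 3.6 2.2
  endloop
 endfacet
 facet normal -0.296 -0.500 -0.814
  outer loop
   vertex 2.4 1.2 1.0
   vertex 1.0 0.4 2.0
   vertex 1.6 2.0 0.8
  endloop
 endfacet
 facet normal 0.575 -0.802 0.163
  outer loop
   vertex 2.4 1.2 1.0
   vertex 5.0 4.0 5.6
   vertex 1.0 0.4 2.0
  endloop
 endfacet
 facet normal 0.695 -0.717 0.043
  outer loop
   vertex 2.4 1.2 1.0
   vertex 4.8 3.6 2.2
   vertex 5.0 4.0 5.6
  endloop
 endfacet
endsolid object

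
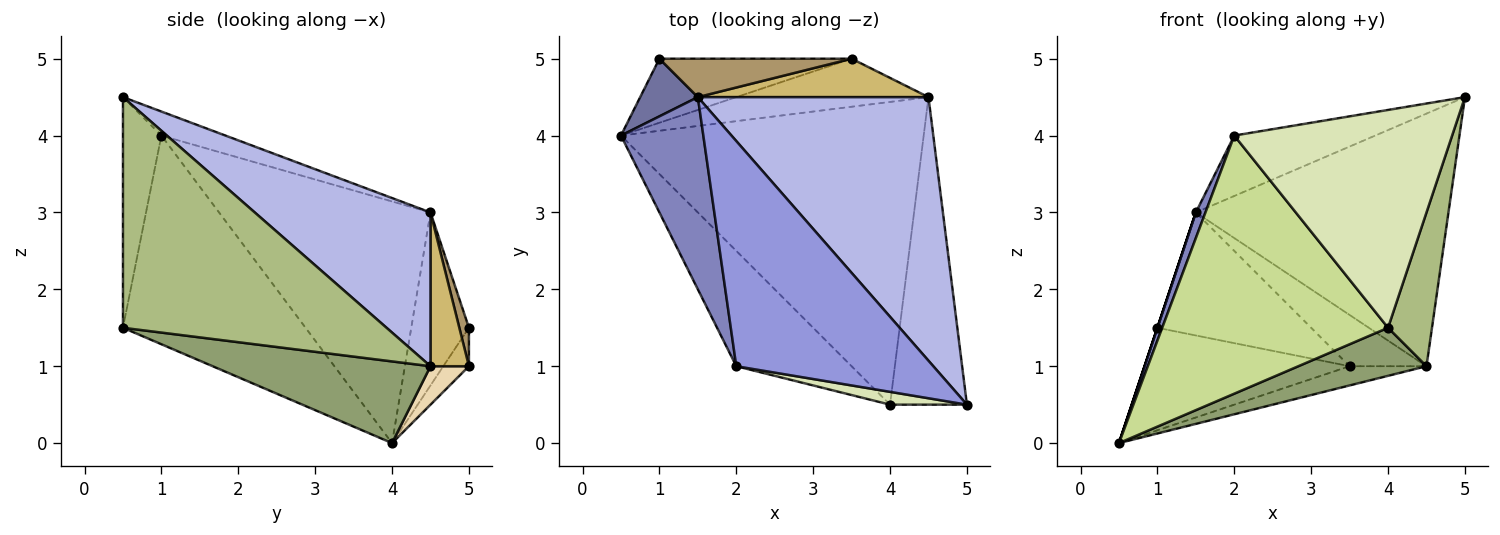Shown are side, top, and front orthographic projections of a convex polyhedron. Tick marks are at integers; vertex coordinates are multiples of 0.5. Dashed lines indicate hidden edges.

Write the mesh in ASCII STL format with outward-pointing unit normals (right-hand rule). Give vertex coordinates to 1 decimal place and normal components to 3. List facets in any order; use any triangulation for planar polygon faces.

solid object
 facet normal -0.949 0.000 0.316
  outer loop
   vertex 1.5 4.5 3.0
   vertex 1.0 5.0 1.5
   vertex 0.5 4.0 0.0
  endloop
 endfacet
 facet normal -0.946 -0.043 0.322
  outer loop
   vertex 1.5 4.5 3.0
   vertex 0.5 4.0 0.0
   vertex 2.0 1.0 4.0
  endloop
 endfacet
 facet normal -0.117 0.257 0.959
  outer loop
   vertex 1.5 4.5 3.0
   vertex 2.0 1.0 4.0
   vertex 5.0 0.5 4.5
  endloop
 endfacet
 facet normal 0.434 0.623 0.651
  outer loop
   vertex 1.5 4.5 3.0
   vertex 5.0 0.5 4.5
   vertex 4.5 4.5 1.0
  endloop
 endfacet
 facet normal 0.258 -0.151 -0.954
  outer loop
   vertex 4.0 0.5 1.5
   vertex 0.5 4.0 0.0
   vertex 4.5 4.5 1.0
  endloop
 endfacet
 facet normal 0.937 -0.156 -0.312
  outer loop
   vertex 4.0 0.5 1.5
   vertex 4.5 4.5 1.0
   vertex 5.0 0.5 4.5
  endloop
 endfacet
 facet normal -0.594 -0.735 -0.328
  outer loop
   vertex 4.0 0.5 1.5
   vertex 2.0 1.0 4.0
   vertex 0.5 4.0 0.0
  endloop
 endfacet
 facet normal -0.173 -0.983 0.058
  outer loop
   vertex 4.0 0.5 1.5
   vertex 5.0 0.5 4.5
   vertex 2.0 1.0 4.0
  endloop
 endfacet
 facet normal 0.060 0.953 0.298
  outer loop
   vertex 3.5 5.0 1.0
   vertex 1.0 5.0 1.5
   vertex 1.5 4.5 3.0
  endloop
 endfacet
 facet normal 0.371 0.743 0.557
  outer loop
   vertex 3.5 5.0 1.0
   vertex 1.5 4.5 3.0
   vertex 4.5 4.5 1.0
  endloop
 endfacet
 facet normal -0.105 0.843 -0.527
  outer loop
   vertex 3.5 5.0 1.0
   vertex 0.5 4.0 0.0
   vertex 1.0 5.0 1.5
  endloop
 endfacet
 facet normal 0.183 0.365 -0.913
  outer loop
   vertex 3.5 5.0 1.0
   vertex 4.5 4.5 1.0
   vertex 0.5 4.0 0.0
  endloop
 endfacet
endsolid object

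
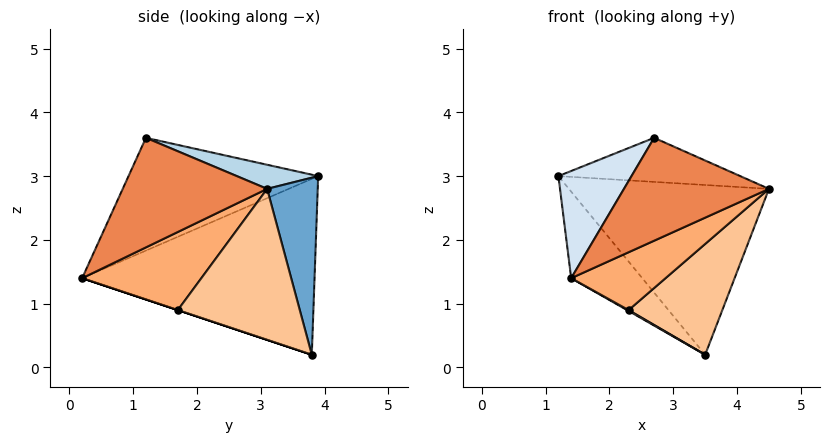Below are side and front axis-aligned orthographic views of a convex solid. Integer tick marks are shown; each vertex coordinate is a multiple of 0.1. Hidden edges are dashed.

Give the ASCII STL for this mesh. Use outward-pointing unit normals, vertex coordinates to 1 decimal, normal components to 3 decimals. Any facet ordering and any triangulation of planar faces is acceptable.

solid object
 facet normal 0.242 0.956 0.164
  outer loop
   vertex 3.5 3.8 0.2
   vertex 1.2 3.9 3.0
   vertex 4.5 3.1 2.8
  endloop
 endfacet
 facet normal -0.748 0.229 -0.623
  outer loop
   vertex 3.5 3.8 0.2
   vertex 1.4 0.2 1.4
   vertex 1.2 3.9 3.0
  endloop
 endfacet
 facet normal 0.126 0.281 0.951
  outer loop
   vertex 2.7 1.2 3.6
   vertex 4.5 3.1 2.8
   vertex 1.2 3.9 3.0
  endloop
 endfacet
 facet normal -0.759 -0.293 0.582
  outer loop
   vertex 2.7 1.2 3.6
   vertex 1.2 3.9 3.0
   vertex 1.4 0.2 1.4
  endloop
 endfacet
 facet normal 0.703 -0.705 -0.095
  outer loop
   vertex 2.7 1.2 3.6
   vertex 1.4 0.2 1.4
   vertex 4.5 3.1 2.8
  endloop
 endfacet
 facet normal 0.715 -0.566 -0.411
  outer loop
   vertex 2.3 1.7 0.9
   vertex 4.5 3.1 2.8
   vertex 1.4 0.2 1.4
  endloop
 endfacet
 facet normal 0.718 -0.552 -0.425
  outer loop
   vertex 2.3 1.7 0.9
   vertex 3.5 3.8 0.2
   vertex 4.5 3.1 2.8
  endloop
 endfacet
 facet normal 0.000 -0.316 -0.949
  outer loop
   vertex 2.3 1.7 0.9
   vertex 1.4 0.2 1.4
   vertex 3.5 3.8 0.2
  endloop
 endfacet
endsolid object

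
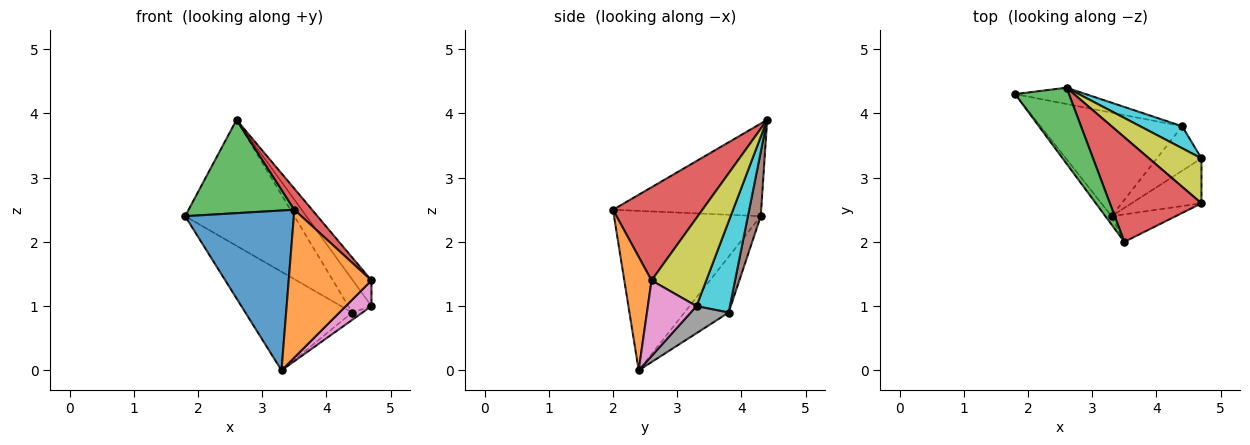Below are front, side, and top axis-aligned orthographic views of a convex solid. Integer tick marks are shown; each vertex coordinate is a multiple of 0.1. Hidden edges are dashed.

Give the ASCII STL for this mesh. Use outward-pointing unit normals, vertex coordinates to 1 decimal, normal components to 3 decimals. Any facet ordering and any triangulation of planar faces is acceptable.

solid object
 facet normal -0.803 -0.595 -0.031
  outer loop
   vertex 3.3 2.4 0.0
   vertex 3.5 2.0 2.5
   vertex 1.8 4.3 2.4
  endloop
 endfacet
 facet normal 0.308 -0.935 -0.174
  outer loop
   vertex 3.3 2.4 0.0
   vertex 4.7 2.6 1.4
   vertex 3.5 2.0 2.5
  endloop
 endfacet
 facet normal -0.736 -0.525 0.427
  outer loop
   vertex 2.6 4.4 3.9
   vertex 1.8 4.3 2.4
   vertex 3.5 2.0 2.5
  endloop
 endfacet
 facet normal 0.706 -0.140 0.694
  outer loop
   vertex 2.6 4.4 3.9
   vertex 3.5 2.0 2.5
   vertex 4.7 2.6 1.4
  endloop
 endfacet
 facet normal -0.274 0.663 -0.696
  outer loop
   vertex 4.4 3.8 0.9
   vertex 3.3 2.4 0.0
   vertex 1.8 4.3 2.4
  endloop
 endfacet
 facet normal 0.116 0.985 -0.127
  outer loop
   vertex 4.4 3.8 0.9
   vertex 1.8 4.3 2.4
   vertex 2.6 4.4 3.9
  endloop
 endfacet
 facet normal 0.685 -0.362 -0.633
  outer loop
   vertex 4.7 3.3 1.0
   vertex 4.7 2.6 1.4
   vertex 3.3 2.4 0.0
  endloop
 endfacet
 facet normal 0.515 0.140 -0.846
  outer loop
   vertex 4.7 3.3 1.0
   vertex 3.3 2.4 0.0
   vertex 4.4 3.8 0.9
  endloop
 endfacet
 facet normal 0.825 0.281 0.491
  outer loop
   vertex 4.7 3.3 1.0
   vertex 2.6 4.4 3.9
   vertex 4.7 2.6 1.4
  endloop
 endfacet
 facet normal 0.769 0.532 0.355
  outer loop
   vertex 4.7 3.3 1.0
   vertex 4.4 3.8 0.9
   vertex 2.6 4.4 3.9
  endloop
 endfacet
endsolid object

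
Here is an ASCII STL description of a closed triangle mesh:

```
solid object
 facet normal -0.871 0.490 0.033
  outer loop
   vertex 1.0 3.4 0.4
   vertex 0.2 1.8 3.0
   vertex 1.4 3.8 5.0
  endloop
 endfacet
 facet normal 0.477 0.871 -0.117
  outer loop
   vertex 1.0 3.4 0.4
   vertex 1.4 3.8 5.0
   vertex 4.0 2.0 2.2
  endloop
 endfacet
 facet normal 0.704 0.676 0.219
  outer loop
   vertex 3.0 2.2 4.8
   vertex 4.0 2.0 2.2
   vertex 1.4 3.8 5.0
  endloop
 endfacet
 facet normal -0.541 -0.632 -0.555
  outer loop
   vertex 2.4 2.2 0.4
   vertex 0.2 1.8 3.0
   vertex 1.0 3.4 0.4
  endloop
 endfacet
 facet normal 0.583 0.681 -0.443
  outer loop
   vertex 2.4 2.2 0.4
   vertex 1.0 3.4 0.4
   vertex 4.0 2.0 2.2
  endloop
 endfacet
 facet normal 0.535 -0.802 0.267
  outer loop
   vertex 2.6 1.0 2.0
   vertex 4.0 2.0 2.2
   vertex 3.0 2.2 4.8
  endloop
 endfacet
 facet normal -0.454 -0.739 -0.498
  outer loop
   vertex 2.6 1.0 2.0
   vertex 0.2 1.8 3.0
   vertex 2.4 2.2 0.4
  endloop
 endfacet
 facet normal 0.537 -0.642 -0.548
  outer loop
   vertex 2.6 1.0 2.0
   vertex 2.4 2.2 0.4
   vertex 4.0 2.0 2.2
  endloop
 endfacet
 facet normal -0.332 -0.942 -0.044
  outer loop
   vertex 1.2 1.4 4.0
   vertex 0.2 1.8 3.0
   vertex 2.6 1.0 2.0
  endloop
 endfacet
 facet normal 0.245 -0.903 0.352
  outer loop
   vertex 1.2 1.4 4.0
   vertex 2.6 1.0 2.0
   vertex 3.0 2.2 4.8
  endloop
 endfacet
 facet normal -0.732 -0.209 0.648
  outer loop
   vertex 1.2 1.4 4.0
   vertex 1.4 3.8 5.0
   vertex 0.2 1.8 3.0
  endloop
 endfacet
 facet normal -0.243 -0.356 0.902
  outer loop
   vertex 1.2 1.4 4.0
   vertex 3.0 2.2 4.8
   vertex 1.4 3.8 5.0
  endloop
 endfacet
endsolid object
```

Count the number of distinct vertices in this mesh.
8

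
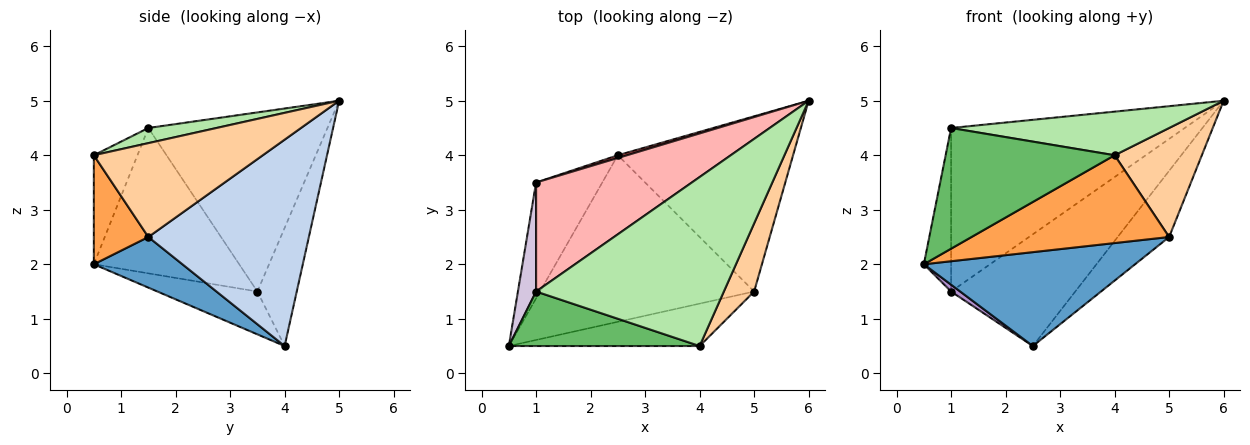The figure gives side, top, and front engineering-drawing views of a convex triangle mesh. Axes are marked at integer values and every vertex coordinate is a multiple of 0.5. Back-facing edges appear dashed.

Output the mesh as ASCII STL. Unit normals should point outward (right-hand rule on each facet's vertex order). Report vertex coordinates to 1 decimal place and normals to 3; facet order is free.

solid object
 facet normal 0.202 -0.481 -0.853
  outer loop
   vertex 5.0 1.5 2.5
   vertex 0.5 0.5 2.0
   vertex 2.5 4.0 0.5
  endloop
 endfacet
 facet normal 0.740 0.238 -0.629
  outer loop
   vertex 5.0 1.5 2.5
   vertex 2.5 4.0 0.5
   vertex 6.0 5.0 5.0
  endloop
 endfacet
 facet normal 0.241 -0.874 -0.422
  outer loop
   vertex 4.0 0.5 4.0
   vertex 0.5 0.5 2.0
   vertex 5.0 1.5 2.5
  endloop
 endfacet
 facet normal 0.854 -0.441 0.276
  outer loop
   vertex 4.0 0.5 4.0
   vertex 5.0 1.5 2.5
   vertex 6.0 5.0 5.0
  endloop
 endfacet
 facet normal -0.229 -0.887 0.401
  outer loop
   vertex 1.0 1.5 4.5
   vertex 0.5 0.5 2.0
   vertex 4.0 0.5 4.0
  endloop
 endfacet
 facet normal 0.078 -0.249 0.965
  outer loop
   vertex 1.0 1.5 4.5
   vertex 4.0 0.5 4.0
   vertex 6.0 5.0 5.0
  endloop
 endfacet
 facet normal -0.302 0.953 0.023
  outer loop
   vertex 1.0 3.5 1.5
   vertex 6.0 5.0 5.0
   vertex 2.5 4.0 0.5
  endloop
 endfacet
 facet normal -0.538 0.701 0.468
  outer loop
   vertex 1.0 3.5 1.5
   vertex 1.0 1.5 4.5
   vertex 6.0 5.0 5.0
  endloop
 endfacet
 facet normal -0.543 -0.049 -0.839
  outer loop
   vertex 1.0 3.5 1.5
   vertex 2.5 4.0 0.5
   vertex 0.5 0.5 2.0
  endloop
 endfacet
 facet normal -0.976 0.183 0.122
  outer loop
   vertex 1.0 3.5 1.5
   vertex 0.5 0.5 2.0
   vertex 1.0 1.5 4.5
  endloop
 endfacet
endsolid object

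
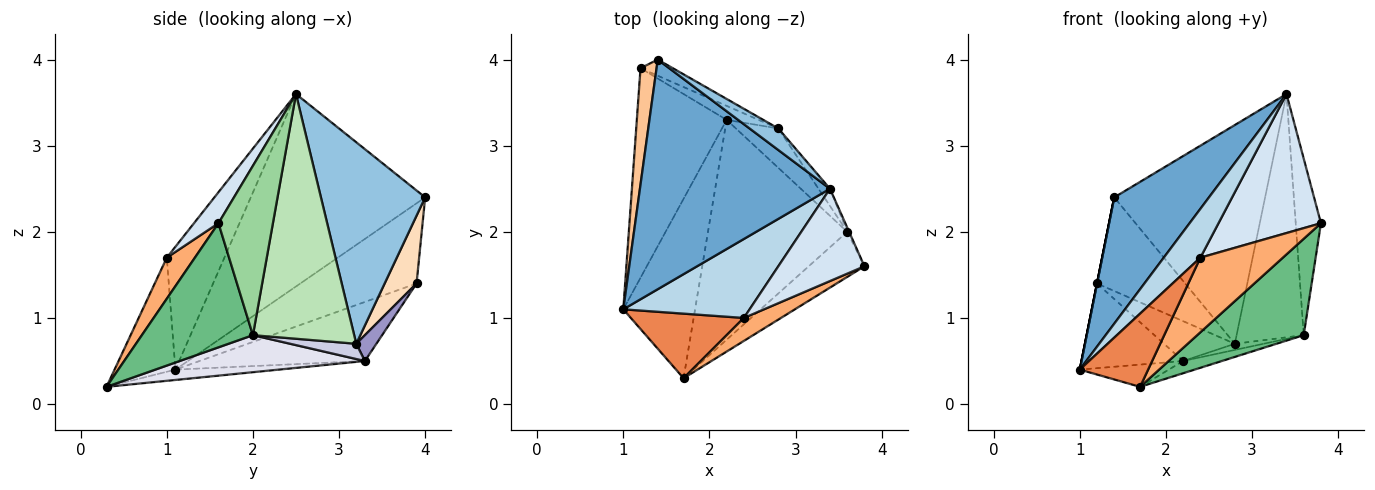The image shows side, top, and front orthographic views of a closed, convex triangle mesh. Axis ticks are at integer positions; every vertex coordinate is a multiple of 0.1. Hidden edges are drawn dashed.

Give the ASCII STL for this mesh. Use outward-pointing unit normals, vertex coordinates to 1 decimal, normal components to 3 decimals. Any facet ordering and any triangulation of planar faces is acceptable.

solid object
 facet normal -0.664 -0.360 0.655
  outer loop
   vertex 3.4 2.5 3.6
   vertex 1.4 4.0 2.4
   vertex 1.0 1.1 0.4
  endloop
 endfacet
 facet normal 0.567 0.820 0.081
  outer loop
   vertex 2.8 3.2 0.7
   vertex 1.4 4.0 2.4
   vertex 3.4 2.5 3.6
  endloop
 endfacet
 facet normal -0.637 -0.405 0.655
  outer loop
   vertex 2.4 1.0 1.7
   vertex 3.4 2.5 3.6
   vertex 1.0 1.1 0.4
  endloop
 endfacet
 facet normal 0.195 -0.817 0.542
  outer loop
   vertex 2.4 1.0 1.7
   vertex 3.8 1.6 2.1
   vertex 3.4 2.5 3.6
  endloop
 endfacet
 facet normal -0.555 -0.624 0.550
  outer loop
   vertex 1.7 0.3 0.2
   vertex 2.4 1.0 1.7
   vertex 1.0 1.1 0.4
  endloop
 endfacet
 facet normal 0.310 -0.909 0.280
  outer loop
   vertex 1.7 0.3 0.2
   vertex 3.8 1.6 2.1
   vertex 2.4 1.0 1.7
  endloop
 endfacet
 facet normal -0.981 0.000 0.196
  outer loop
   vertex 1.2 3.9 1.4
   vertex 1.0 1.1 0.4
   vertex 1.4 4.0 2.4
  endloop
 endfacet
 facet normal 0.336 0.928 -0.160
  outer loop
   vertex 1.2 3.9 1.4
   vertex 1.4 4.0 2.4
   vertex 2.8 3.2 0.7
  endloop
 endfacet
 facet normal 0.687 -0.659 -0.308
  outer loop
   vertex 3.6 2.0 0.8
   vertex 3.8 1.6 2.1
   vertex 1.7 0.3 0.2
  endloop
 endfacet
 facet normal 0.907 0.420 -0.010
  outer loop
   vertex 3.6 2.0 0.8
   vertex 3.4 2.5 3.6
   vertex 3.8 1.6 2.1
  endloop
 endfacet
 facet normal 0.833 0.552 -0.039
  outer loop
   vertex 3.6 2.0 0.8
   vertex 2.8 3.2 0.7
   vertex 3.4 2.5 3.6
  endloop
 endfacet
 facet normal -0.521 0.320 -0.792
  outer loop
   vertex 2.2 3.3 0.5
   vertex 1.0 1.1 0.4
   vertex 1.2 3.9 1.4
  endloop
 endfacet
 facet normal 0.259 0.911 -0.320
  outer loop
   vertex 2.2 3.3 0.5
   vertex 1.2 3.9 1.4
   vertex 2.8 3.2 0.7
  endloop
 endfacet
 facet normal -0.141 0.122 -0.982
  outer loop
   vertex 2.2 3.3 0.5
   vertex 1.7 0.3 0.2
   vertex 1.0 1.1 0.4
  endloop
 endfacet
 facet normal 0.335 0.145 -0.931
  outer loop
   vertex 2.2 3.3 0.5
   vertex 2.8 3.2 0.7
   vertex 3.6 2.0 0.8
  endloop
 endfacet
 facet normal 0.257 0.054 -0.965
  outer loop
   vertex 2.2 3.3 0.5
   vertex 3.6 2.0 0.8
   vertex 1.7 0.3 0.2
  endloop
 endfacet
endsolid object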